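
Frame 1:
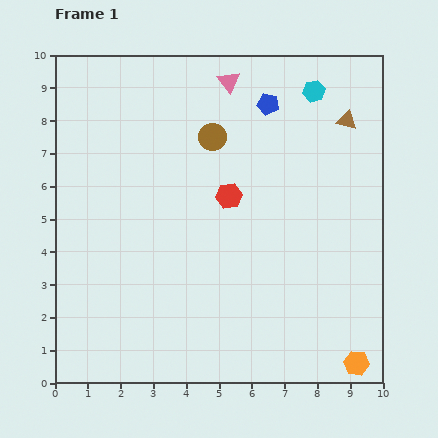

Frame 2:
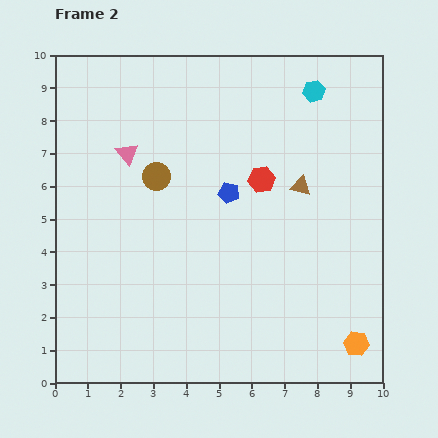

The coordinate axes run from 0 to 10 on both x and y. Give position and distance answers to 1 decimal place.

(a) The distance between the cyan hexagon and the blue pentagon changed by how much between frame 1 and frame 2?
+2.5

Distance in frame 1: 1.5. Distance in frame 2: 4.0.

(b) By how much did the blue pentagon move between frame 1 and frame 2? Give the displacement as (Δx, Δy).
(-1.2, -2.7)

The blue pentagon was at (6.5, 8.5) in frame 1 and (5.3, 5.8) in frame 2.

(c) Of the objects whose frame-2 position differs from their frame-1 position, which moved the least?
the orange hexagon

(moved 0.6)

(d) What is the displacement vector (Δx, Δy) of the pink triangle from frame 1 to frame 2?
(-3.1, -2.2)

The pink triangle was at (5.3, 9.2) in frame 1 and (2.2, 7.0) in frame 2.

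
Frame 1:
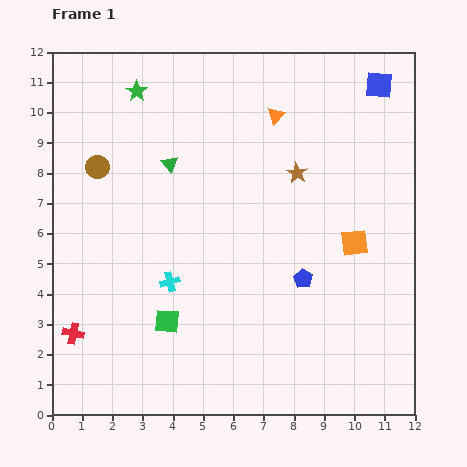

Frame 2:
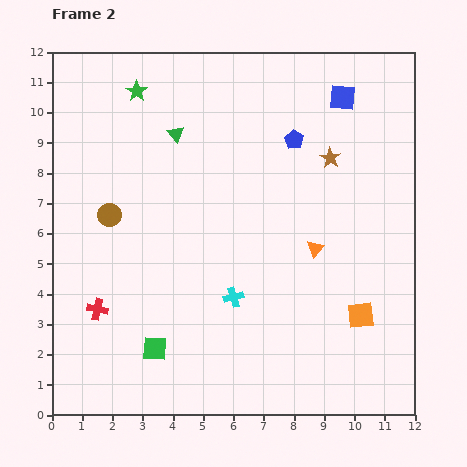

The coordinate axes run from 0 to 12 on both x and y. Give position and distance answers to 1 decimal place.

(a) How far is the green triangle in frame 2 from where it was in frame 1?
1.0

The green triangle moved from (3.9, 8.3) to (4.1, 9.3), a distance of √(0.2² + 1.0²) ≈ 1.0.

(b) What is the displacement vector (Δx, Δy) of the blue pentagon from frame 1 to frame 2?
(-0.3, 4.6)

The blue pentagon was at (8.3, 4.5) in frame 1 and (8.0, 9.1) in frame 2.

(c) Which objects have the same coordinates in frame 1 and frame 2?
the green star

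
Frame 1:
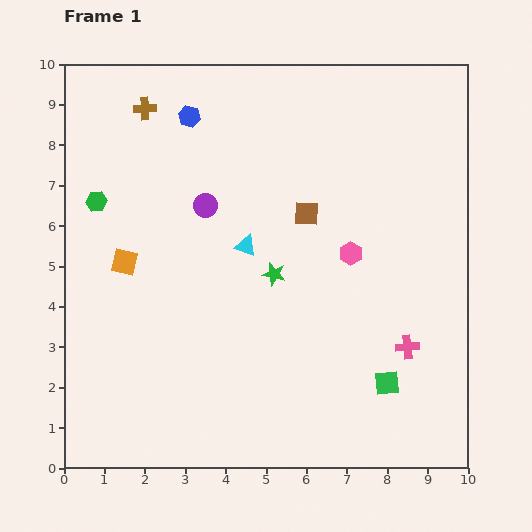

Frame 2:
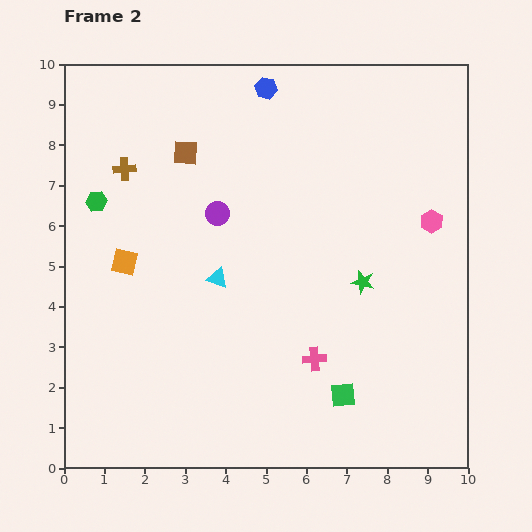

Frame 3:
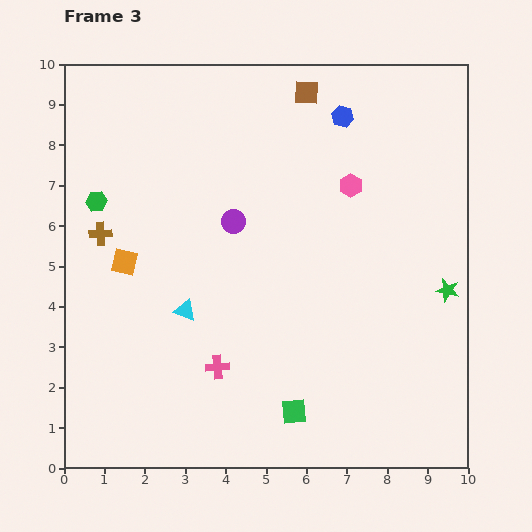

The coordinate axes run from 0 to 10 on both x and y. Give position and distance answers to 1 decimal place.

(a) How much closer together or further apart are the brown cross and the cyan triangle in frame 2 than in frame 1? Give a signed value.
-0.7

Distance in frame 1: 4.2. Distance in frame 2: 3.5.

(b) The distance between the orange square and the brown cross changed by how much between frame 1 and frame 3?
-2.9

Distance in frame 1: 3.8. Distance in frame 3: 0.9.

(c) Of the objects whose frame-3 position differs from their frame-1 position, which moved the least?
the purple circle

(moved 0.8)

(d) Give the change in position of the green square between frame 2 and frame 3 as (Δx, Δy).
(-1.2, -0.4)

The green square was at (6.9, 1.8) in frame 2 and (5.7, 1.4) in frame 3.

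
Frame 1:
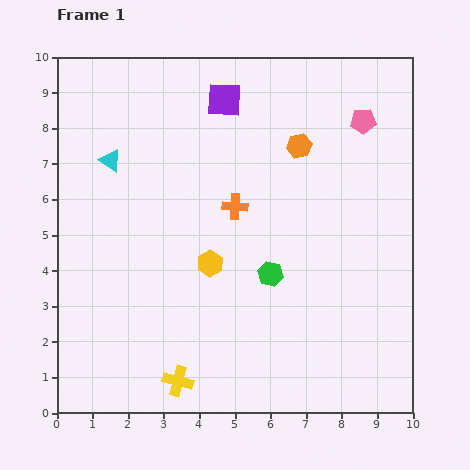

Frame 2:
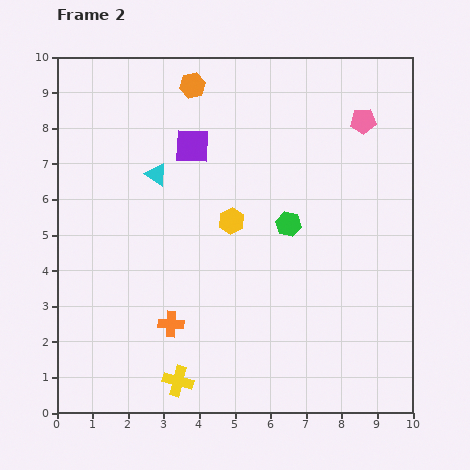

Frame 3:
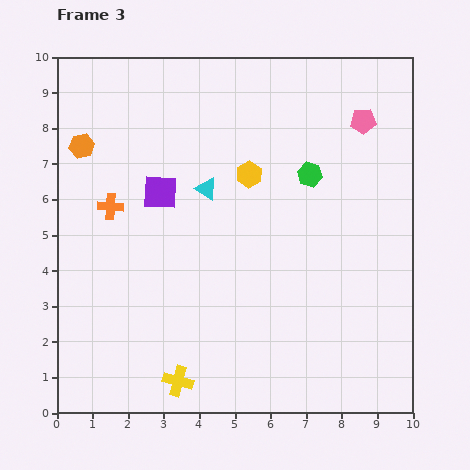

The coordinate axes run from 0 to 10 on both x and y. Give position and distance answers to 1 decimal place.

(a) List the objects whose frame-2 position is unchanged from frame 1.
the yellow cross, the pink pentagon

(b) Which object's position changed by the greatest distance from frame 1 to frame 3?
the orange hexagon

(moved 6.1; next 3.5)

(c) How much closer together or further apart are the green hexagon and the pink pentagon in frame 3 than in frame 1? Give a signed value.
-2.9

Distance in frame 1: 5.0. Distance in frame 3: 2.1.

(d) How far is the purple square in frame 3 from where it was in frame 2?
1.6

The purple square moved from (3.8, 7.5) to (2.9, 6.2), a distance of √(0.9² + 1.3²) ≈ 1.6.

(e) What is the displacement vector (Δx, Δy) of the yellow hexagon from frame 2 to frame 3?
(0.5, 1.3)

The yellow hexagon was at (4.9, 5.4) in frame 2 and (5.4, 6.7) in frame 3.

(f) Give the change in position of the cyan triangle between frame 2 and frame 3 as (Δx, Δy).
(1.4, -0.4)

The cyan triangle was at (2.8, 6.7) in frame 2 and (4.2, 6.3) in frame 3.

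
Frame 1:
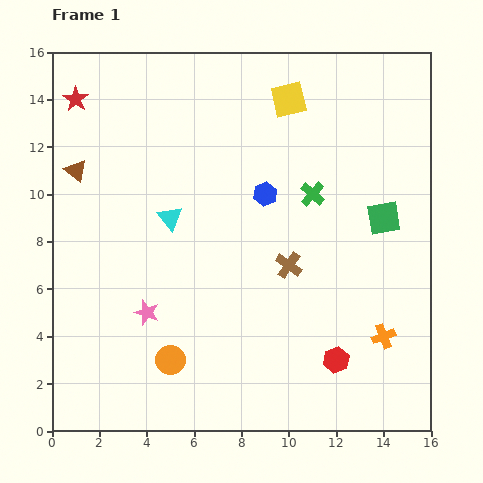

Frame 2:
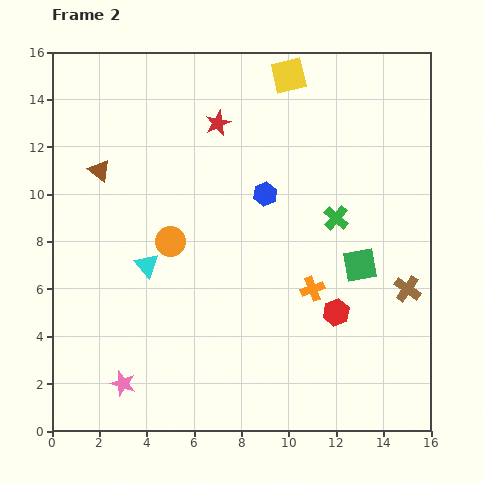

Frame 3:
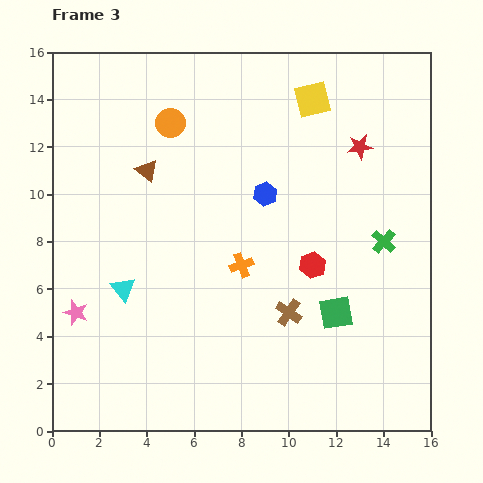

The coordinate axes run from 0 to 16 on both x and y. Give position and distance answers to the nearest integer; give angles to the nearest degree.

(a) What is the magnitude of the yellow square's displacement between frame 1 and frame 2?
1

The yellow square moved from (10, 14) to (10, 15), a distance of √(0² + 1²) ≈ 1.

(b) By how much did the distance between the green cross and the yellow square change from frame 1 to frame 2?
+2

Distance in frame 1: 4. Distance in frame 2: 6.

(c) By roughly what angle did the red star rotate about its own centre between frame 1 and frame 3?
30° clockwise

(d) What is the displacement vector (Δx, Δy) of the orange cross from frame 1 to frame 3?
(-6, 3)

The orange cross was at (14, 4) in frame 1 and (8, 7) in frame 3.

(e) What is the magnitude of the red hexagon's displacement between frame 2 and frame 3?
2

The red hexagon moved from (12, 5) to (11, 7), a distance of √(1² + 2²) ≈ 2.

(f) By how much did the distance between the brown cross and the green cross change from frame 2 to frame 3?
+1

Distance in frame 2: 4. Distance in frame 3: 5.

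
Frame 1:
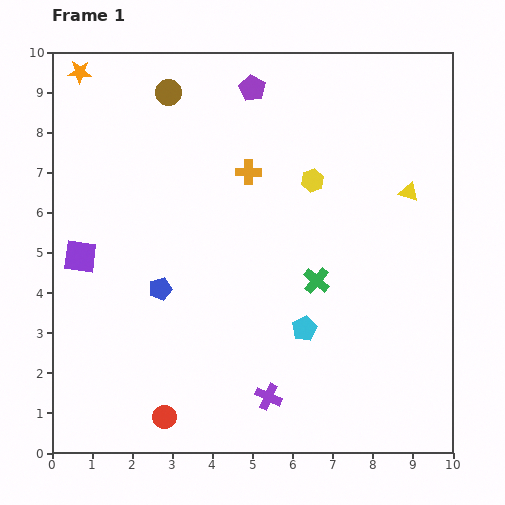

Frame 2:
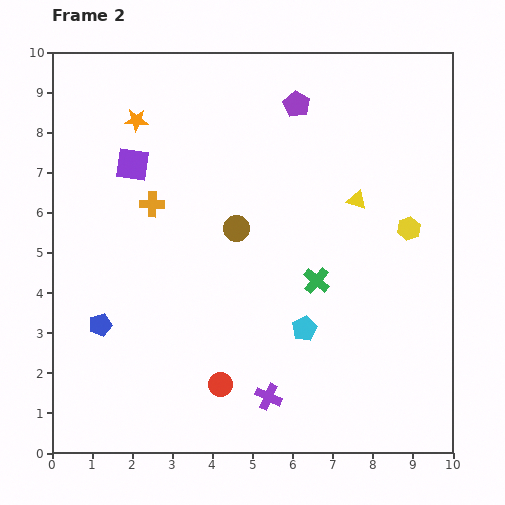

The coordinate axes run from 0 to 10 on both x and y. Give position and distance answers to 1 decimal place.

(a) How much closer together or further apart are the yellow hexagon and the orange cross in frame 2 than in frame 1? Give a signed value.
+4.8

Distance in frame 1: 1.6. Distance in frame 2: 6.4.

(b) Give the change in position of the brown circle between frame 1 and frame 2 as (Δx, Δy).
(1.7, -3.4)

The brown circle was at (2.9, 9.0) in frame 1 and (4.6, 5.6) in frame 2.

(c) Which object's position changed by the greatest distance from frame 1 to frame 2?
the brown circle

(moved 3.8; next 2.7)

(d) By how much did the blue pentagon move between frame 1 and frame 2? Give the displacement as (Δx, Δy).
(-1.5, -0.9)

The blue pentagon was at (2.7, 4.1) in frame 1 and (1.2, 3.2) in frame 2.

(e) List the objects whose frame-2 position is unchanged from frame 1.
the green cross, the cyan pentagon, the purple cross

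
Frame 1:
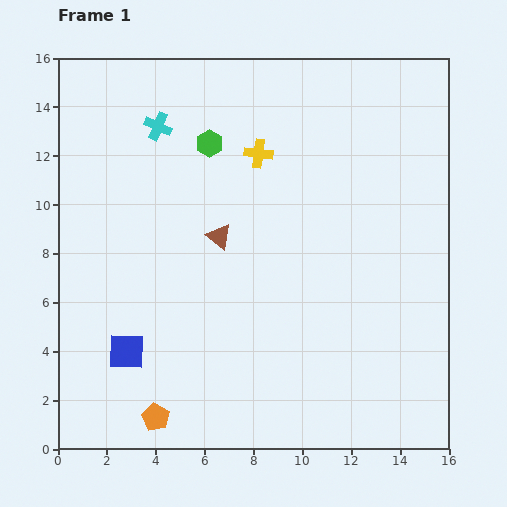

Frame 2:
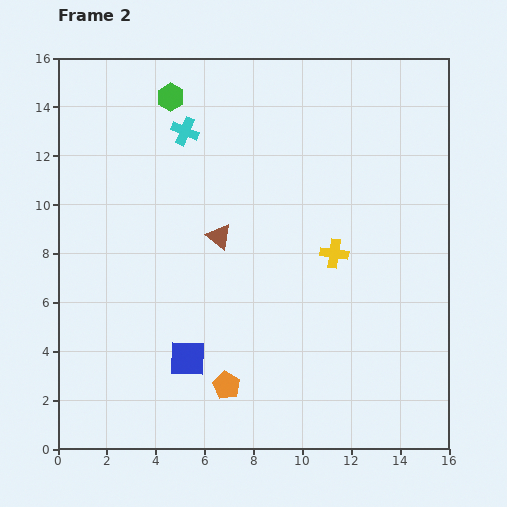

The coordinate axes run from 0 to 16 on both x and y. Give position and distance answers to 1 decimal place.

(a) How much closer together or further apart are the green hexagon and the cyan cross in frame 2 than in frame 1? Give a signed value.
-0.7

Distance in frame 1: 2.2. Distance in frame 2: 1.5.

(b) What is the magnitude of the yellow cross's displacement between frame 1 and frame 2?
5.1

The yellow cross moved from (8.2, 12.1) to (11.3, 8.0), a distance of √(3.1² + 4.1²) ≈ 5.1.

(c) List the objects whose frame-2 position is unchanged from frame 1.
the brown triangle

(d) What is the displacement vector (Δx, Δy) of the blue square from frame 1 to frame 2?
(2.5, -0.3)

The blue square was at (2.8, 4.0) in frame 1 and (5.3, 3.7) in frame 2.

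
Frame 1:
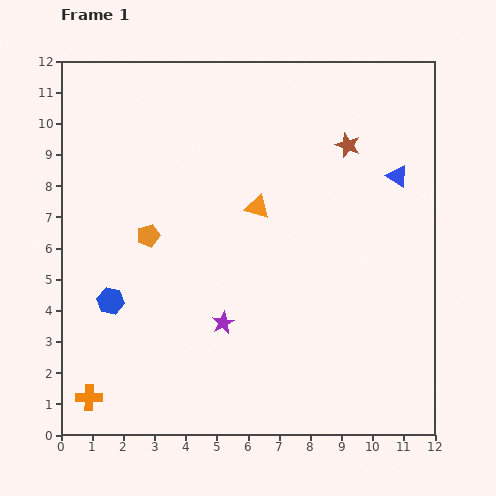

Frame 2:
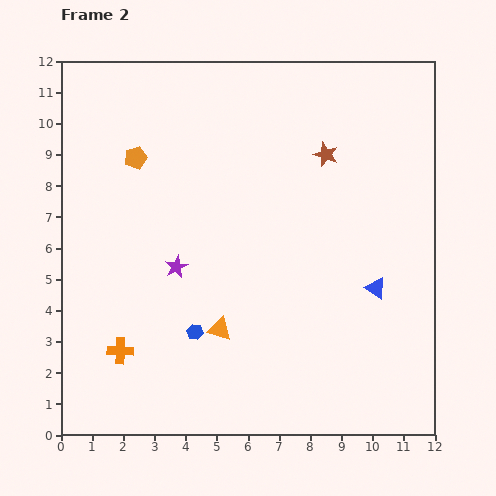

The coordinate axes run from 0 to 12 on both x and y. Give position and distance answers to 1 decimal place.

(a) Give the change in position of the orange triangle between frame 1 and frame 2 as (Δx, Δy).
(-1.2, -3.9)

The orange triangle was at (6.3, 7.3) in frame 1 and (5.1, 3.4) in frame 2.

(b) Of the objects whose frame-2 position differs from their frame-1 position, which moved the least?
the brown star

(moved 0.8)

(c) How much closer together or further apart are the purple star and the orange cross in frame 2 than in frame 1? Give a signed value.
-1.7

Distance in frame 1: 4.9. Distance in frame 2: 3.2.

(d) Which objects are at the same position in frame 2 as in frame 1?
none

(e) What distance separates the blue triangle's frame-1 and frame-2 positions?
3.7

The blue triangle moved from (10.8, 8.3) to (10.1, 4.7), a distance of √(0.7² + 3.6²) ≈ 3.7.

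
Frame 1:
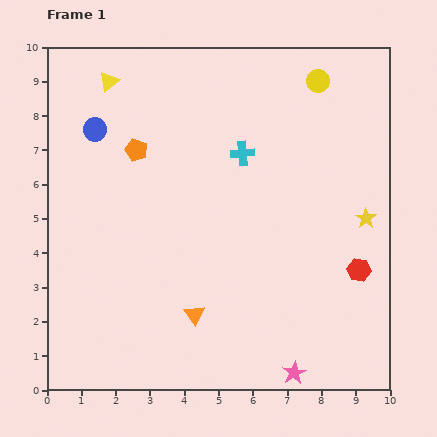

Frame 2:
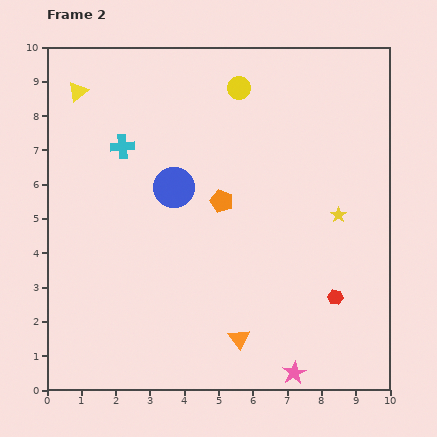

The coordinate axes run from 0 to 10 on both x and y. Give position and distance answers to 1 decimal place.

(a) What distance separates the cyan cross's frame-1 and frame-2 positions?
3.5

The cyan cross moved from (5.7, 6.9) to (2.2, 7.1), a distance of √(3.5² + 0.2²) ≈ 3.5.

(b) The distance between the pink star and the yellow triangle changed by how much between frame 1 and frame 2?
+0.2

Distance in frame 1: 10.1. Distance in frame 2: 10.3.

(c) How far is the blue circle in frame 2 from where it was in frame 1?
2.9

The blue circle moved from (1.4, 7.6) to (3.7, 5.9), a distance of √(2.3² + 1.7²) ≈ 2.9.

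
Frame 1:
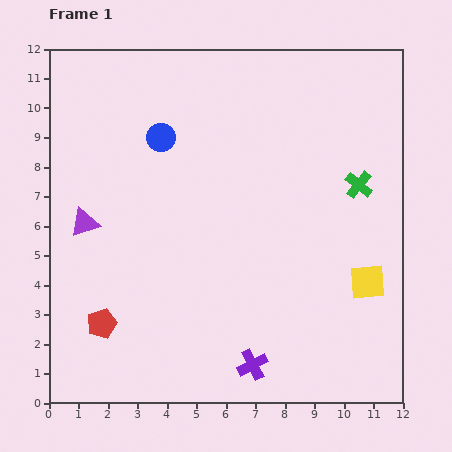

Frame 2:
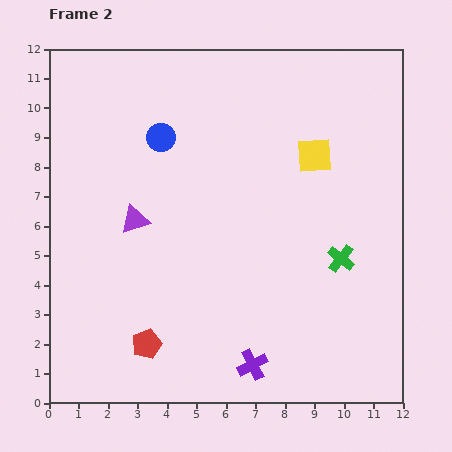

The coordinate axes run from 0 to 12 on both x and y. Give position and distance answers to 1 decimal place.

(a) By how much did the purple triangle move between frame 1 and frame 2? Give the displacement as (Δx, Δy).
(1.7, 0.1)

The purple triangle was at (1.2, 6.1) in frame 1 and (2.9, 6.2) in frame 2.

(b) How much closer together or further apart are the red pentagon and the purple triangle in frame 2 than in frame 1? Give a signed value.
+0.7

Distance in frame 1: 3.5. Distance in frame 2: 4.2.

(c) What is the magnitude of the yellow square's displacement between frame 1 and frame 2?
4.7

The yellow square moved from (10.8, 4.1) to (9.0, 8.4), a distance of √(1.8² + 4.3²) ≈ 4.7.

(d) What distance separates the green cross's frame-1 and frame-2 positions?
2.6

The green cross moved from (10.5, 7.4) to (9.9, 4.9), a distance of √(0.6² + 2.5²) ≈ 2.6.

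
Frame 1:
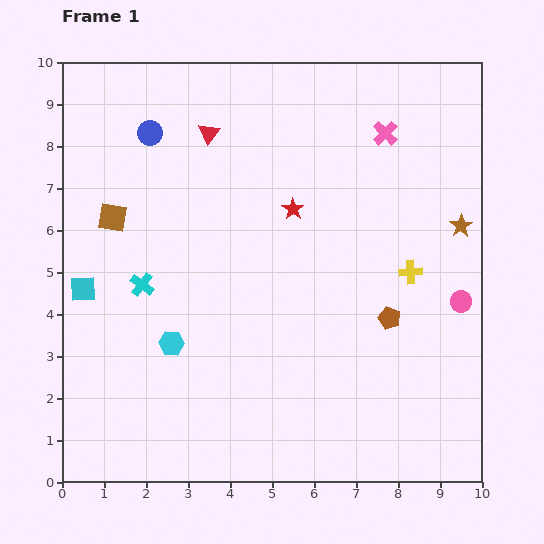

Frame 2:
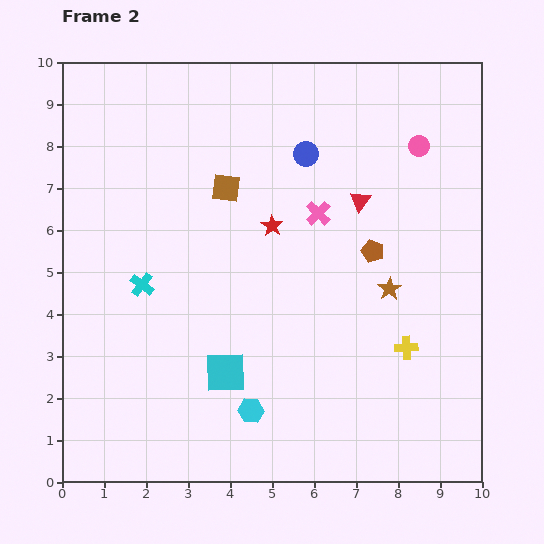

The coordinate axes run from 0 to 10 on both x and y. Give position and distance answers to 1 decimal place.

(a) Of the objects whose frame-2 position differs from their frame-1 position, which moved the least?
the red star

(moved 0.6)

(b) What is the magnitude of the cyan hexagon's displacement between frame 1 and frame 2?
2.5

The cyan hexagon moved from (2.6, 3.3) to (4.5, 1.7), a distance of √(1.9² + 1.6²) ≈ 2.5.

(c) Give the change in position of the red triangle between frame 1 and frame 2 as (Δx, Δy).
(3.6, -1.6)

The red triangle was at (3.5, 8.3) in frame 1 and (7.1, 6.7) in frame 2.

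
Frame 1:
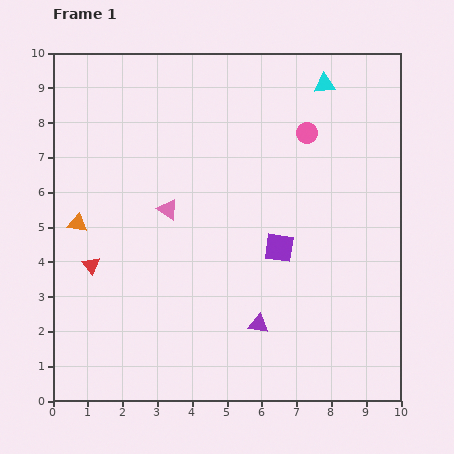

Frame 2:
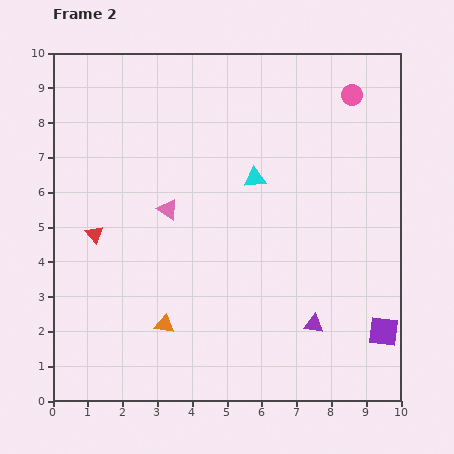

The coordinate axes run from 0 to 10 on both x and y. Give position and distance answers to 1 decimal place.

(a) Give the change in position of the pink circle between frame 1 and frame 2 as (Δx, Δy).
(1.3, 1.1)

The pink circle was at (7.3, 7.7) in frame 1 and (8.6, 8.8) in frame 2.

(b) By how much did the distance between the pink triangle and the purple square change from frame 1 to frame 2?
+3.7

Distance in frame 1: 3.4. Distance in frame 2: 7.1.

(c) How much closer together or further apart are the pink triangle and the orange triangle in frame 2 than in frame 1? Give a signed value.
+0.7

Distance in frame 1: 2.6. Distance in frame 2: 3.3.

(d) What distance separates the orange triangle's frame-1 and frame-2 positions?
3.8

The orange triangle moved from (0.7, 5.1) to (3.2, 2.2), a distance of √(2.5² + 2.9²) ≈ 3.8.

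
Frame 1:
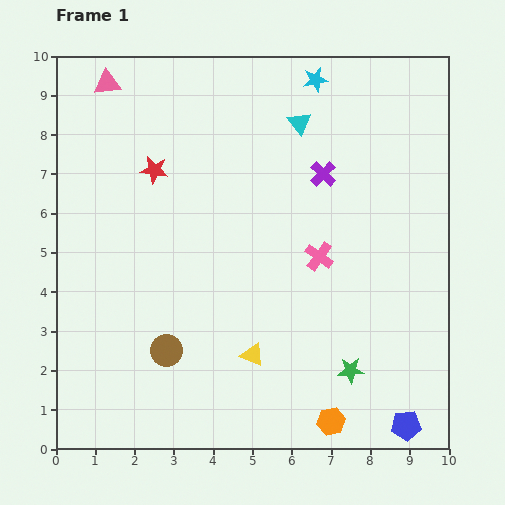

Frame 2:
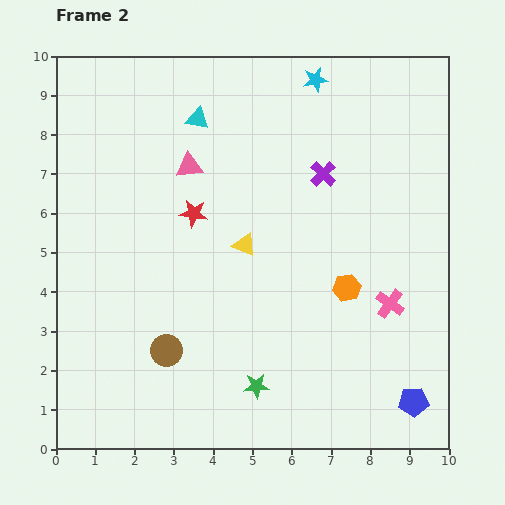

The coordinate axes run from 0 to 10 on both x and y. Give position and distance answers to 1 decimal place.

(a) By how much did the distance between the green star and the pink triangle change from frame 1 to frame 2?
-3.7

Distance in frame 1: 9.6. Distance in frame 2: 5.9.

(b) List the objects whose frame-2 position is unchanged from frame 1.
the brown circle, the purple cross, the cyan star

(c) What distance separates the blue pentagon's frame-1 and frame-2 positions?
0.6

The blue pentagon moved from (8.9, 0.6) to (9.1, 1.2), a distance of √(0.2² + 0.6²) ≈ 0.6.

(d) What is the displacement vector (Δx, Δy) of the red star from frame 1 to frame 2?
(1.0, -1.1)

The red star was at (2.5, 7.1) in frame 1 and (3.5, 6.0) in frame 2.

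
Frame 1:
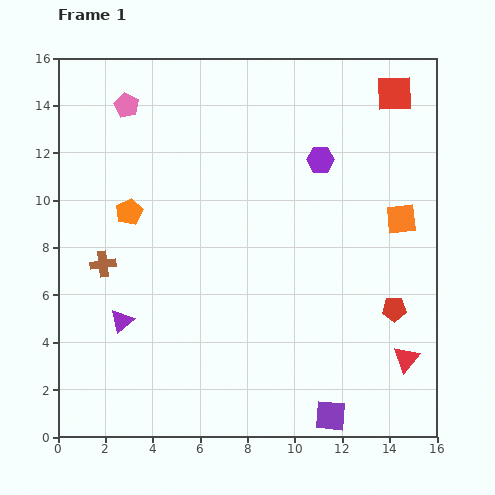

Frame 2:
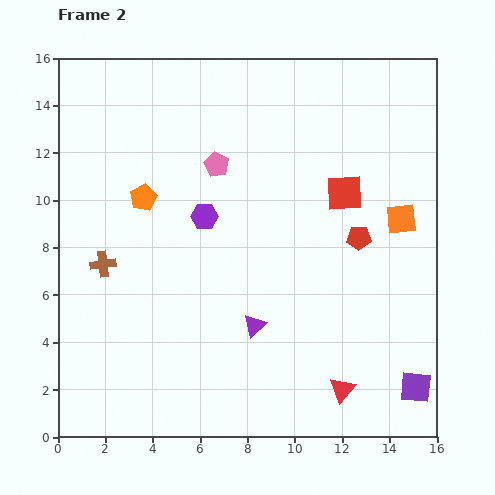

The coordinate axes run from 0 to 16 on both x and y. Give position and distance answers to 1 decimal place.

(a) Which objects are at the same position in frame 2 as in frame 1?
the orange square, the brown cross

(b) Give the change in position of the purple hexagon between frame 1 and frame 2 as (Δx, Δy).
(-4.9, -2.4)

The purple hexagon was at (11.1, 11.7) in frame 1 and (6.2, 9.3) in frame 2.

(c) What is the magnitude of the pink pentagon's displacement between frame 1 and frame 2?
4.5

The pink pentagon moved from (2.9, 14.0) to (6.7, 11.5), a distance of √(3.8² + 2.5²) ≈ 4.5.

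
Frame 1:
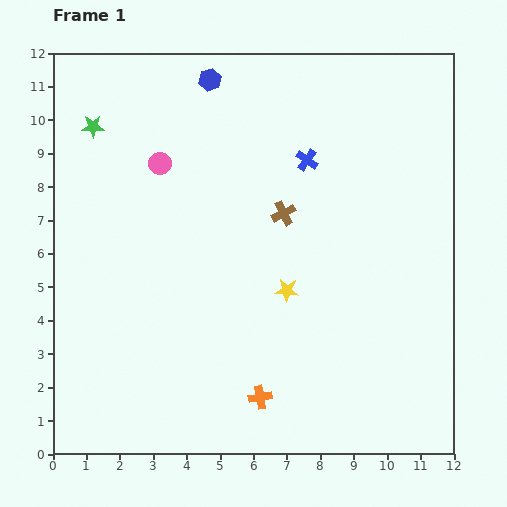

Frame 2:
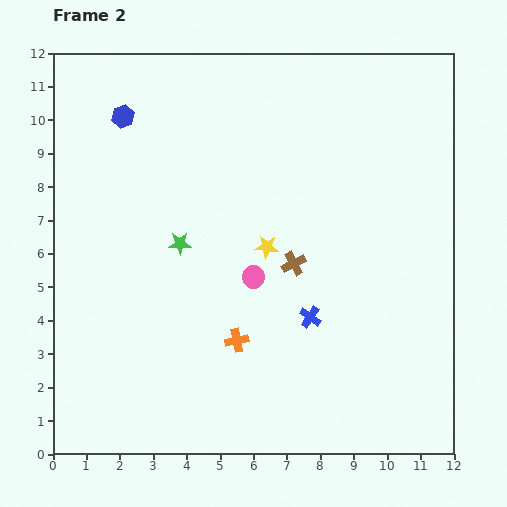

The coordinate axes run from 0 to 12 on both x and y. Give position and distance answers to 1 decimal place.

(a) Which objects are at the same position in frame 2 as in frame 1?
none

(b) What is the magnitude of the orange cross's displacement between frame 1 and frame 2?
1.8

The orange cross moved from (6.2, 1.7) to (5.5, 3.4), a distance of √(0.7² + 1.7²) ≈ 1.8.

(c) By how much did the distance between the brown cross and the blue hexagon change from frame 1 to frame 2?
+2.1

Distance in frame 1: 4.6. Distance in frame 2: 6.7.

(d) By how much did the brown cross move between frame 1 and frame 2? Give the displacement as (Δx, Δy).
(0.3, -1.5)

The brown cross was at (6.9, 7.2) in frame 1 and (7.2, 5.7) in frame 2.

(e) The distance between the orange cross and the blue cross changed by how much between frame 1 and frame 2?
-4.9

Distance in frame 1: 7.2. Distance in frame 2: 2.3.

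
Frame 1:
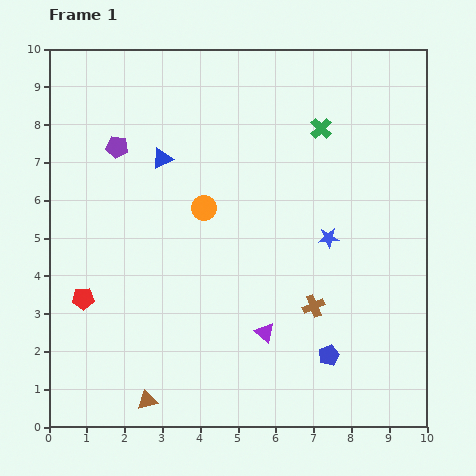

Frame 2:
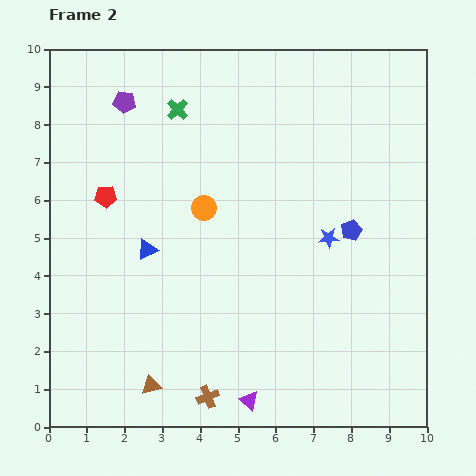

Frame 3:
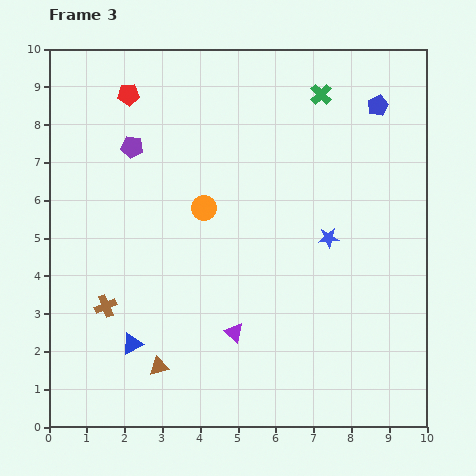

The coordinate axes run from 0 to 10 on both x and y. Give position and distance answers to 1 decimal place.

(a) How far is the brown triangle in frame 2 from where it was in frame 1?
0.4

The brown triangle moved from (2.6, 0.7) to (2.7, 1.1), a distance of √(0.1² + 0.4²) ≈ 0.4.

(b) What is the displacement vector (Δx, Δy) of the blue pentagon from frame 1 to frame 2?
(0.6, 3.3)

The blue pentagon was at (7.4, 1.9) in frame 1 and (8.0, 5.2) in frame 2.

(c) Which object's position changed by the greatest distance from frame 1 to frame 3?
the blue pentagon

(moved 6.7; next 5.5)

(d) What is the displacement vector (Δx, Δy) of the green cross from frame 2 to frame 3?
(3.8, 0.4)

The green cross was at (3.4, 8.4) in frame 2 and (7.2, 8.8) in frame 3.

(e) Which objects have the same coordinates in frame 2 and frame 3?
the blue star, the orange circle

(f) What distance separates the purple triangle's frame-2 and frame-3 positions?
1.8

The purple triangle moved from (5.3, 0.7) to (4.9, 2.5), a distance of √(0.4² + 1.8²) ≈ 1.8.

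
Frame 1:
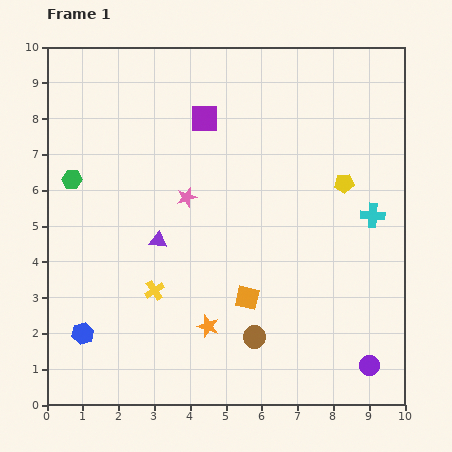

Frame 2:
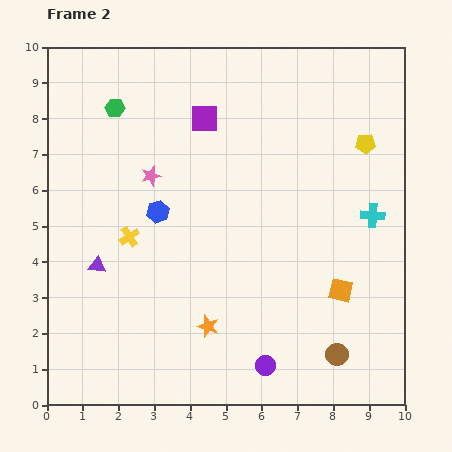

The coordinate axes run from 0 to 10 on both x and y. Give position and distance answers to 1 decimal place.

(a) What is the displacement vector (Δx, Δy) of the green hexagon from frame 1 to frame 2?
(1.2, 2.0)

The green hexagon was at (0.7, 6.3) in frame 1 and (1.9, 8.3) in frame 2.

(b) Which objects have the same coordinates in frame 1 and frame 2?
the cyan cross, the purple square, the orange star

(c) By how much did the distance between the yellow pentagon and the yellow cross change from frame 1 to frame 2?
+1.0

Distance in frame 1: 6.1. Distance in frame 2: 7.1.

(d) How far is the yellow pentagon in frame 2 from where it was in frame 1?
1.3

The yellow pentagon moved from (8.3, 6.2) to (8.9, 7.3), a distance of √(0.6² + 1.1²) ≈ 1.3.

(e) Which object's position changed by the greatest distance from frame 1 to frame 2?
the blue hexagon

(moved 4.0; next 2.9)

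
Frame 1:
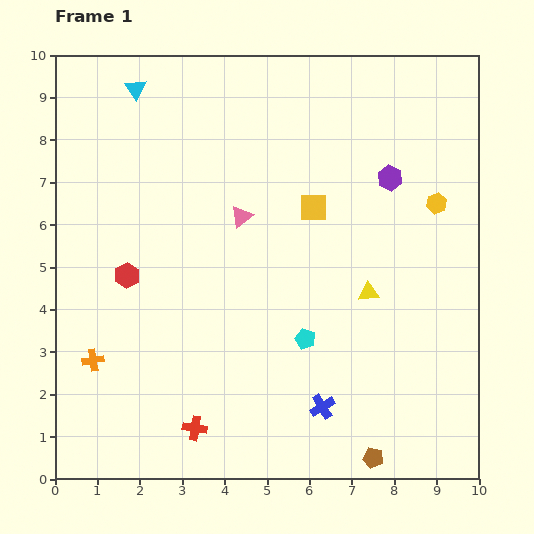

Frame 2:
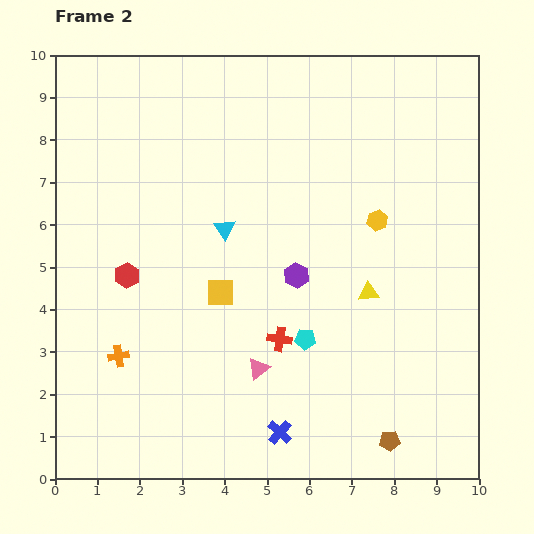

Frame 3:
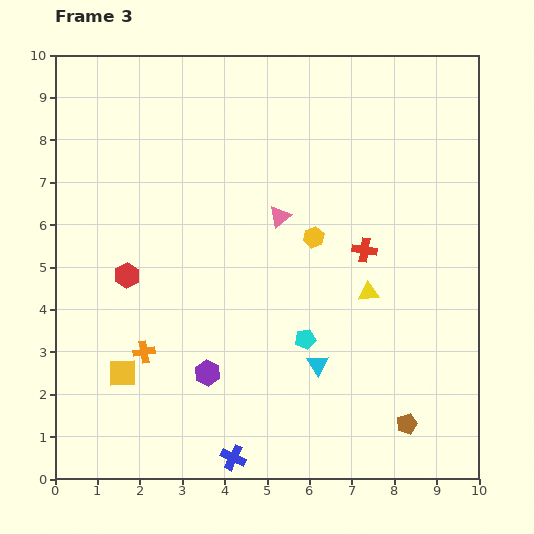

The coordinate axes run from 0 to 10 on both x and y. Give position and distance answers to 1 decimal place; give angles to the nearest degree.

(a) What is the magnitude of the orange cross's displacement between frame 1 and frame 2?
0.6

The orange cross moved from (0.9, 2.8) to (1.5, 2.9), a distance of √(0.6² + 0.1²) ≈ 0.6.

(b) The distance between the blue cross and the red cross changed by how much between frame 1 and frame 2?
-0.8

Distance in frame 1: 3.0. Distance in frame 2: 2.2.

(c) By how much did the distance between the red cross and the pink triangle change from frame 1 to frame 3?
-2.9

Distance in frame 1: 5.1. Distance in frame 3: 2.2.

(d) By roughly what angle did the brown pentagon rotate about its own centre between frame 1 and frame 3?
31° counter-clockwise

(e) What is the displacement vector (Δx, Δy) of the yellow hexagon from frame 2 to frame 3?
(-1.5, -0.4)

The yellow hexagon was at (7.6, 6.1) in frame 2 and (6.1, 5.7) in frame 3.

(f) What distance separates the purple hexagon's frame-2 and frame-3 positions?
3.1

The purple hexagon moved from (5.7, 4.8) to (3.6, 2.5), a distance of √(2.1² + 2.3²) ≈ 3.1.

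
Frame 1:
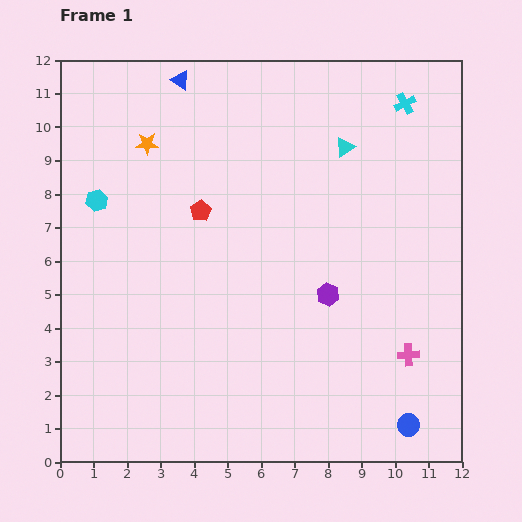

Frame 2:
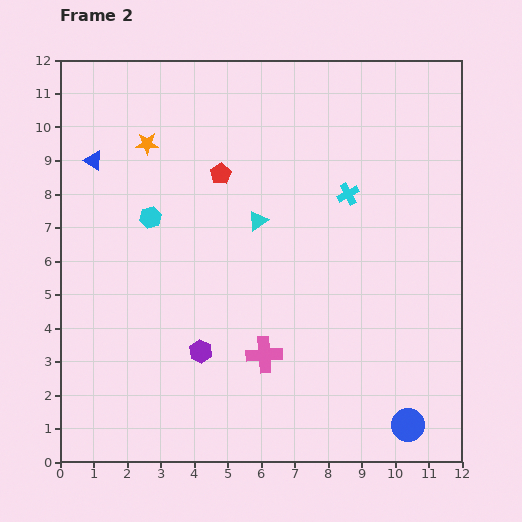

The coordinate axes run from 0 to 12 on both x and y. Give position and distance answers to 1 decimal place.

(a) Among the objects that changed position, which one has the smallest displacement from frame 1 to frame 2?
the red pentagon

(moved 1.3)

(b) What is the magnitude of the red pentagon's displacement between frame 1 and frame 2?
1.3

The red pentagon moved from (4.2, 7.5) to (4.8, 8.6), a distance of √(0.6² + 1.1²) ≈ 1.3.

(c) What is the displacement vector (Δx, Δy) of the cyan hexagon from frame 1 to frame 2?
(1.6, -0.5)

The cyan hexagon was at (1.1, 7.8) in frame 1 and (2.7, 7.3) in frame 2.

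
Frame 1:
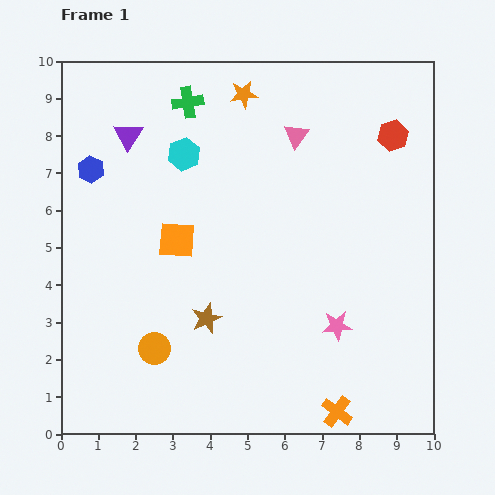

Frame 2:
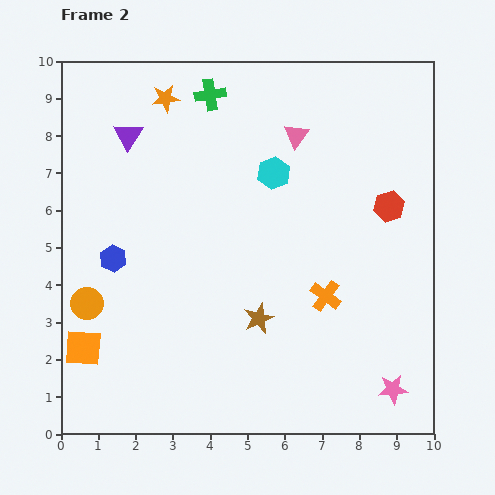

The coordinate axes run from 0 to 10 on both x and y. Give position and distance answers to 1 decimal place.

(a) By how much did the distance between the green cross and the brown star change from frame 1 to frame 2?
+0.3

Distance in frame 1: 5.8. Distance in frame 2: 6.1.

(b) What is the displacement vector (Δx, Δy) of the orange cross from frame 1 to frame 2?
(-0.3, 3.1)

The orange cross was at (7.4, 0.6) in frame 1 and (7.1, 3.7) in frame 2.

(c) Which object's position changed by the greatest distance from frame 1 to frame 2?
the orange square

(moved 3.8; next 3.1)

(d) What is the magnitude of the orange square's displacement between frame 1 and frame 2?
3.8

The orange square moved from (3.1, 5.2) to (0.6, 2.3), a distance of √(2.5² + 2.9²) ≈ 3.8.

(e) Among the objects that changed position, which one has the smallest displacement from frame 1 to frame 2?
the green cross

(moved 0.6)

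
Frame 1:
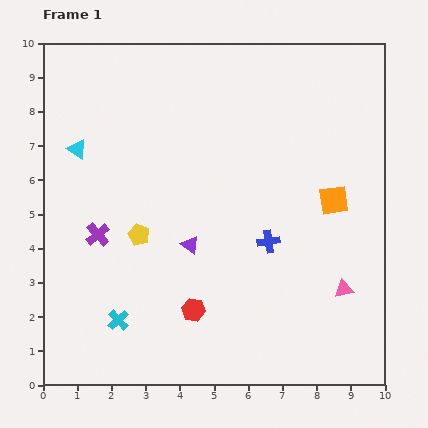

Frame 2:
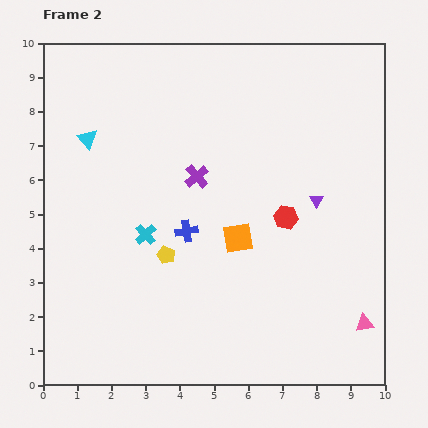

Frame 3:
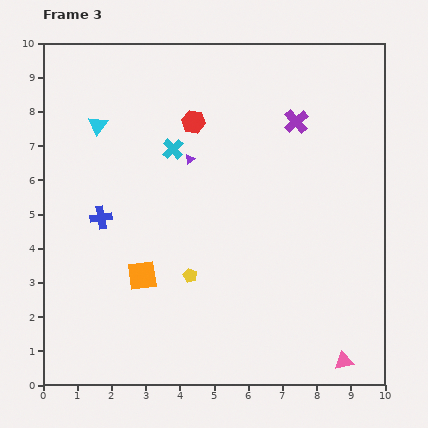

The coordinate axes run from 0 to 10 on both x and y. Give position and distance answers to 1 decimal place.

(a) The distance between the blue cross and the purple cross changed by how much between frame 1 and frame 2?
-3.4

Distance in frame 1: 5.0. Distance in frame 2: 1.6.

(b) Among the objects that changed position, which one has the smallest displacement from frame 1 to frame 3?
the cyan triangle

(moved 0.9)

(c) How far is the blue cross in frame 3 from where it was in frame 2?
2.5

The blue cross moved from (4.2, 4.5) to (1.7, 4.9), a distance of √(2.5² + 0.4²) ≈ 2.5.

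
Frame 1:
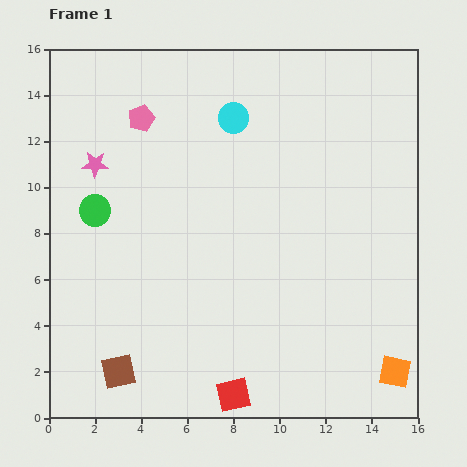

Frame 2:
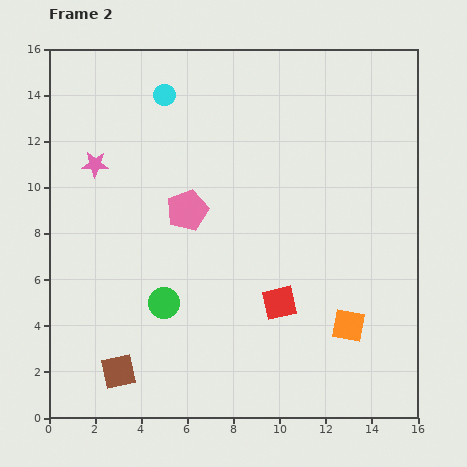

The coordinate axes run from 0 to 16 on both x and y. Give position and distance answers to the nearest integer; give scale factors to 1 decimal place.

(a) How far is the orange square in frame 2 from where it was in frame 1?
3

The orange square moved from (15, 2) to (13, 4), a distance of √(2² + 2²) ≈ 3.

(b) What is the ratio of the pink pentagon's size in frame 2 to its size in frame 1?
1.6×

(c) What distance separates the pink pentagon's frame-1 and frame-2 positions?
4

The pink pentagon moved from (4, 13) to (6, 9), a distance of √(2² + 4²) ≈ 4.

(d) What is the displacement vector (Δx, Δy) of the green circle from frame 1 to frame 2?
(3, -4)

The green circle was at (2, 9) in frame 1 and (5, 5) in frame 2.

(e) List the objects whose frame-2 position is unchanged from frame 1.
the brown square, the pink star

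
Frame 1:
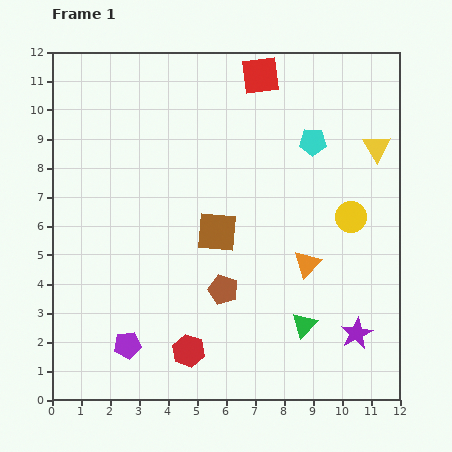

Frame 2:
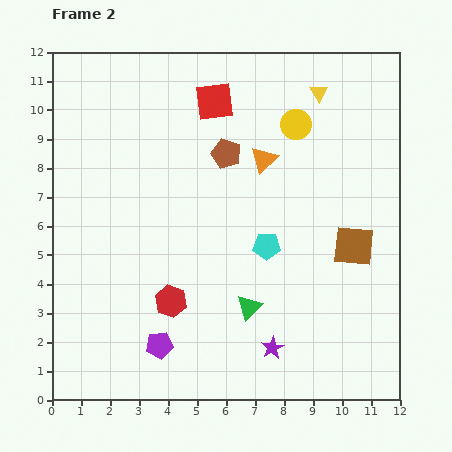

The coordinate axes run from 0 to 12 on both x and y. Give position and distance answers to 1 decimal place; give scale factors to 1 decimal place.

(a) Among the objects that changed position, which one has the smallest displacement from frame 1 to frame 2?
the purple pentagon

(moved 1.1)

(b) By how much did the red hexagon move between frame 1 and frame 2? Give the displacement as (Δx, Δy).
(-0.6, 1.7)

The red hexagon was at (4.7, 1.7) in frame 1 and (4.1, 3.4) in frame 2.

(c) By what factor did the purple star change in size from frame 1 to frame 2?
0.7×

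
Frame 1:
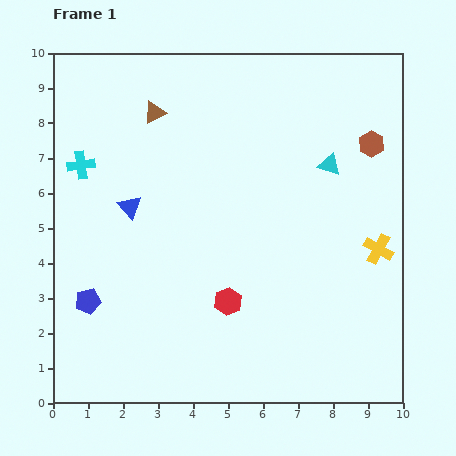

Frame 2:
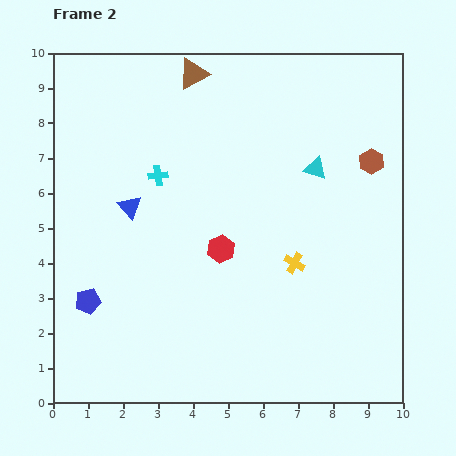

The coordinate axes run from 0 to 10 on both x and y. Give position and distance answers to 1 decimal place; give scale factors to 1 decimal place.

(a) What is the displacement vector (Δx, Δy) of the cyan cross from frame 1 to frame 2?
(2.2, -0.3)

The cyan cross was at (0.8, 6.8) in frame 1 and (3.0, 6.5) in frame 2.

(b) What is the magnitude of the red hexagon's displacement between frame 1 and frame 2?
1.5

The red hexagon moved from (5.0, 2.9) to (4.8, 4.4), a distance of √(0.2² + 1.5²) ≈ 1.5.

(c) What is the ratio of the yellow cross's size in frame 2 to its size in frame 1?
0.7×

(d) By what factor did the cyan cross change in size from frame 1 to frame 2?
0.7×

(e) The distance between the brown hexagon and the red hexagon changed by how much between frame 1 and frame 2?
-1.1

Distance in frame 1: 6.1. Distance in frame 2: 5.0.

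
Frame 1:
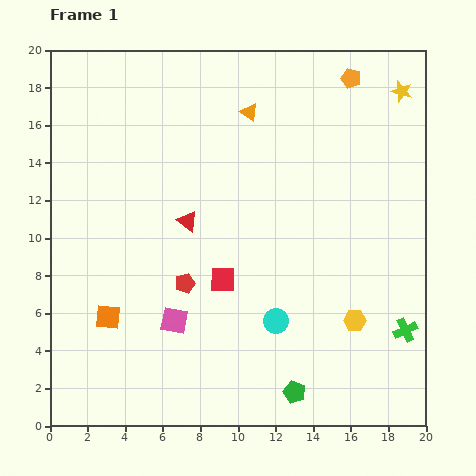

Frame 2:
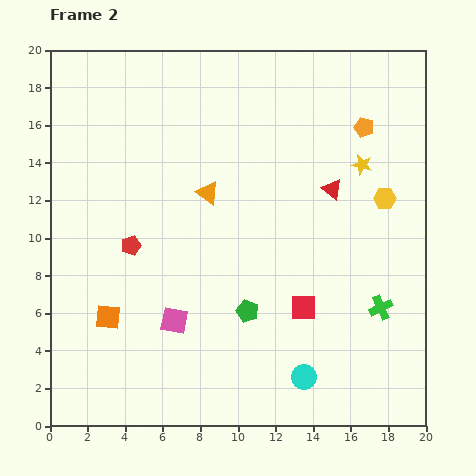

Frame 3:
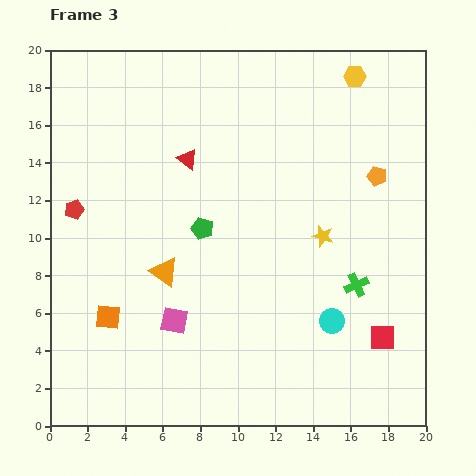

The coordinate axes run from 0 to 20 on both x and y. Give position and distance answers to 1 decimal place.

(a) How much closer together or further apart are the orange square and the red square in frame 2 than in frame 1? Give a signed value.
+4.0

Distance in frame 1: 6.4. Distance in frame 2: 10.4.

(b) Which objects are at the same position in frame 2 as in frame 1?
the pink square, the orange square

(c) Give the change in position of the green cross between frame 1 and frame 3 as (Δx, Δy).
(-2.6, 2.4)

The green cross was at (18.9, 5.1) in frame 1 and (16.3, 7.5) in frame 3.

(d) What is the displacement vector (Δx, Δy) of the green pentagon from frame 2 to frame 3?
(-2.4, 4.4)

The green pentagon was at (10.5, 6.1) in frame 2 and (8.1, 10.5) in frame 3.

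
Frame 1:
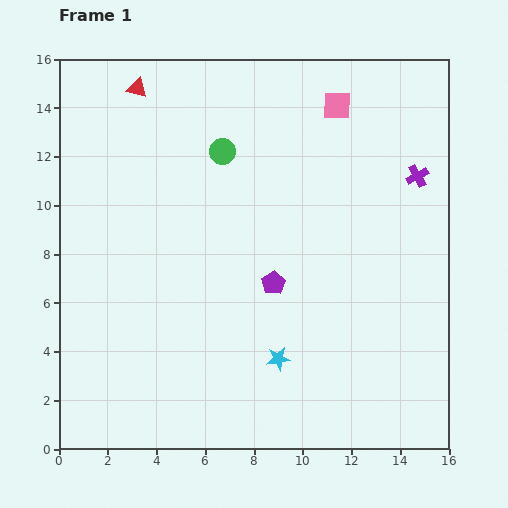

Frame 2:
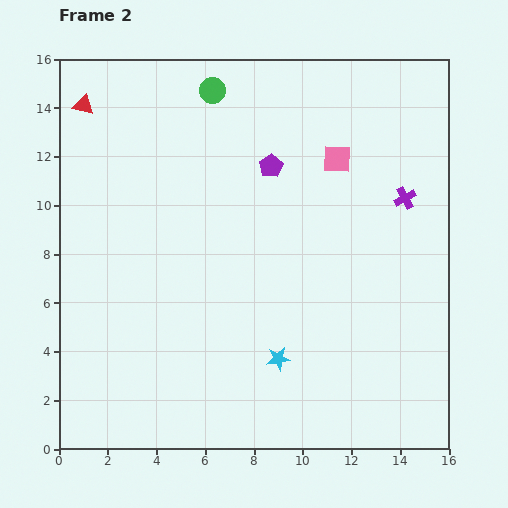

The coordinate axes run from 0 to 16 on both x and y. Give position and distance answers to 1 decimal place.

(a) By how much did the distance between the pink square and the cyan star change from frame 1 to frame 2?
-2.2

Distance in frame 1: 10.7. Distance in frame 2: 8.5.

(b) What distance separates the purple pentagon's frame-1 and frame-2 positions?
4.8

The purple pentagon moved from (8.8, 6.8) to (8.7, 11.6), a distance of √(0.1² + 4.8²) ≈ 4.8.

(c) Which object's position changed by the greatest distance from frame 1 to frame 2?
the purple pentagon

(moved 4.8; next 2.5)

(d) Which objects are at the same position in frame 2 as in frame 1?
the cyan star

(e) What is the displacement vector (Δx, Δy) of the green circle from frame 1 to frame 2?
(-0.4, 2.5)

The green circle was at (6.7, 12.2) in frame 1 and (6.3, 14.7) in frame 2.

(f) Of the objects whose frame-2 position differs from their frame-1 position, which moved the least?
the purple cross

(moved 1.0)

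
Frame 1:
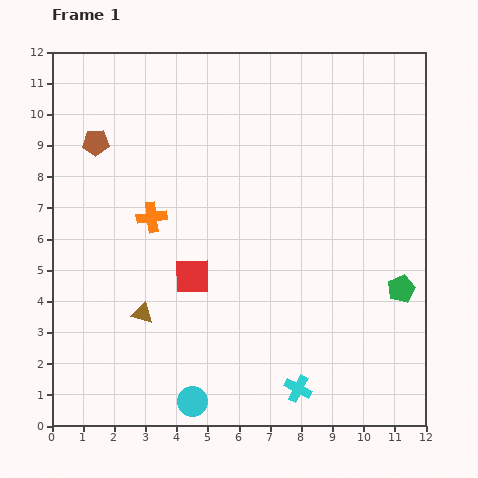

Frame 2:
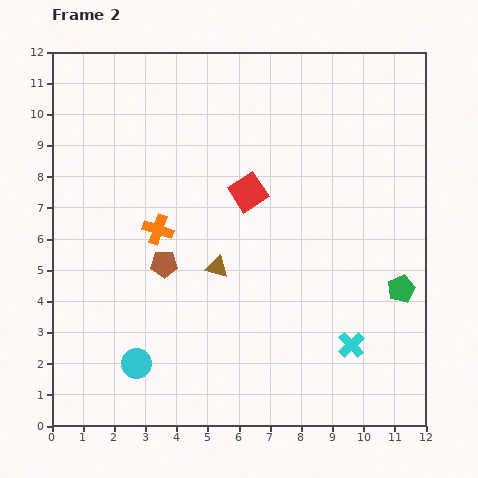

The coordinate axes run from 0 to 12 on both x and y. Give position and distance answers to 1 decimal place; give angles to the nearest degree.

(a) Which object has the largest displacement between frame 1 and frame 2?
the brown pentagon

(moved 4.5; next 3.2)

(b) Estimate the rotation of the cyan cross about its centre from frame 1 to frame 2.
19° clockwise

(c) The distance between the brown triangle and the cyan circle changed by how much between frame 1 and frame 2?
+0.8

Distance in frame 1: 3.2. Distance in frame 2: 4.0.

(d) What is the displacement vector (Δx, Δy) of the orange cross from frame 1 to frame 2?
(0.2, -0.4)

The orange cross was at (3.2, 6.7) in frame 1 and (3.4, 6.3) in frame 2.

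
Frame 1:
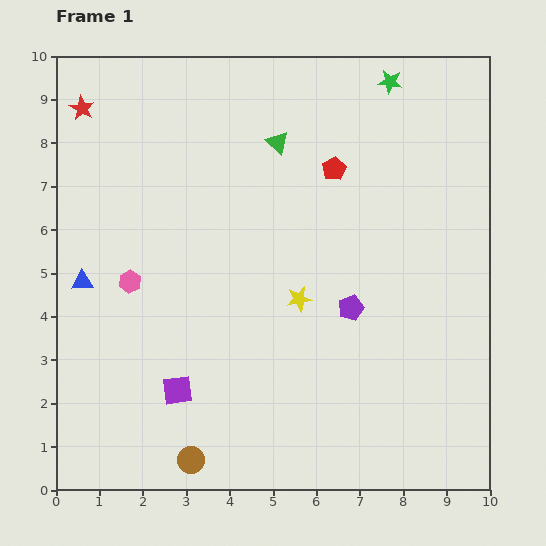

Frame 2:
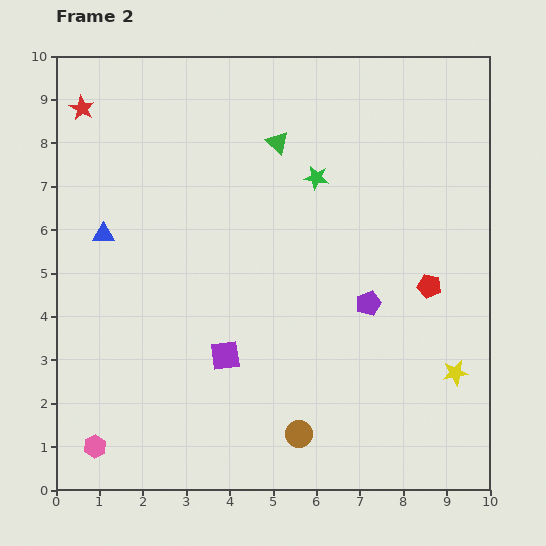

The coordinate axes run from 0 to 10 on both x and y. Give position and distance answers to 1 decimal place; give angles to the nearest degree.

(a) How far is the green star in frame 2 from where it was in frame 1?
2.8

The green star moved from (7.7, 9.4) to (6.0, 7.2), a distance of √(1.7² + 2.2²) ≈ 2.8.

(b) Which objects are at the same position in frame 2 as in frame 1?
the green triangle, the red star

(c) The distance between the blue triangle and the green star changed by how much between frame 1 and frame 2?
-3.4

Distance in frame 1: 8.5. Distance in frame 2: 5.1.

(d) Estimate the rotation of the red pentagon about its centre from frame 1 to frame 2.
31° counter-clockwise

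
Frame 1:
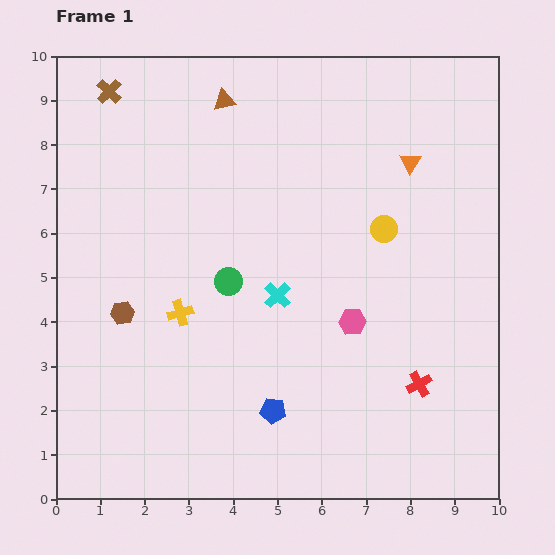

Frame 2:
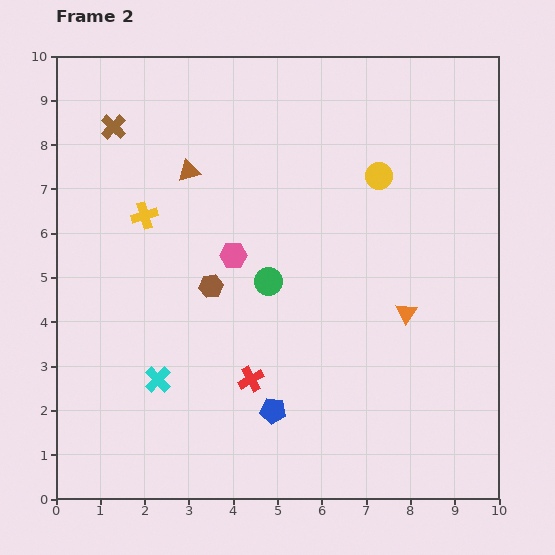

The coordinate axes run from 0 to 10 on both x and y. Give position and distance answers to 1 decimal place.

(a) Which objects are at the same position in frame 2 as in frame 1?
the blue pentagon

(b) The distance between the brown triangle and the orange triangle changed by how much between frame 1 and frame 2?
+1.5

Distance in frame 1: 4.4. Distance in frame 2: 5.9.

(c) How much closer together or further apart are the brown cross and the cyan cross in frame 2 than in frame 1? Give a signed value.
-0.2

Distance in frame 1: 6.0. Distance in frame 2: 5.8.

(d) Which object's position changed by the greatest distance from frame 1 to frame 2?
the red cross

(moved 3.8; next 3.4)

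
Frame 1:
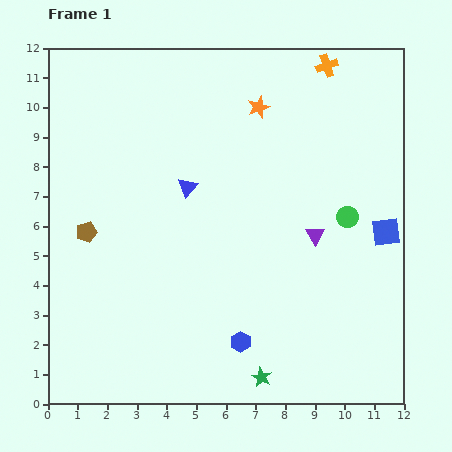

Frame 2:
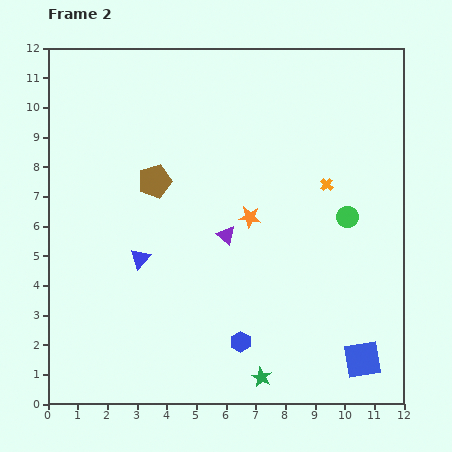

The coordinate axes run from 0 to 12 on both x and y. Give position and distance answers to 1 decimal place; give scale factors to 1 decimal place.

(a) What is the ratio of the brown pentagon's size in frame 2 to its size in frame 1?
1.6×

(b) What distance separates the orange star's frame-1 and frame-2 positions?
3.7

The orange star moved from (7.1, 10.0) to (6.8, 6.3), a distance of √(0.3² + 3.7²) ≈ 3.7.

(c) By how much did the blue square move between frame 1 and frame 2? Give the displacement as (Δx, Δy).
(-0.8, -4.3)

The blue square was at (11.4, 5.8) in frame 1 and (10.6, 1.5) in frame 2.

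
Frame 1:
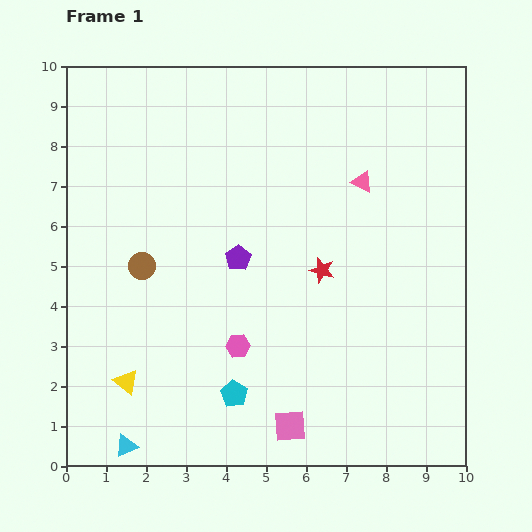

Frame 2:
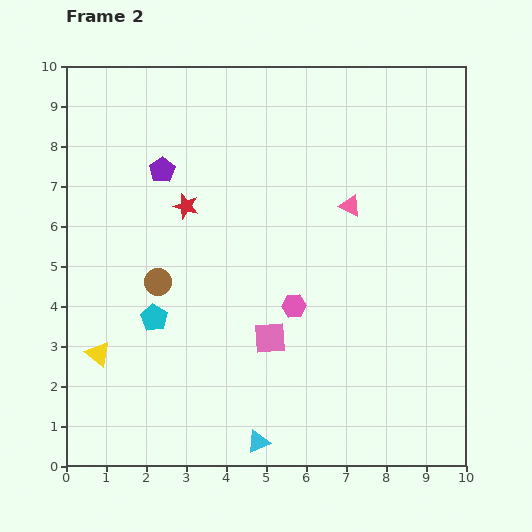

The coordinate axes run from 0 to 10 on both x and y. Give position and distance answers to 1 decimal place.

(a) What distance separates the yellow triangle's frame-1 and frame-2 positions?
1.0

The yellow triangle moved from (1.5, 2.1) to (0.8, 2.8), a distance of √(0.7² + 0.7²) ≈ 1.0.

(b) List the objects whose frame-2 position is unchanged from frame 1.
none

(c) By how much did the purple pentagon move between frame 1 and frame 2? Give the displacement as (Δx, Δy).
(-1.9, 2.2)

The purple pentagon was at (4.3, 5.2) in frame 1 and (2.4, 7.4) in frame 2.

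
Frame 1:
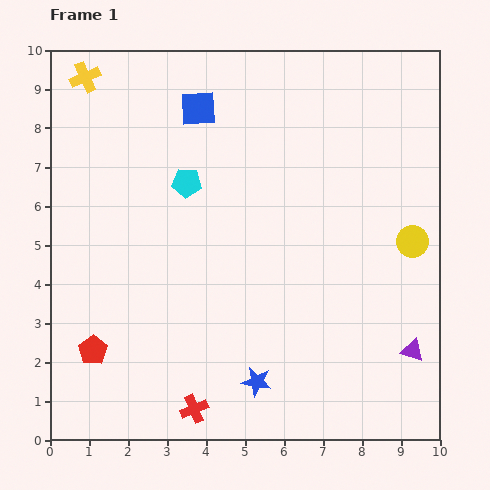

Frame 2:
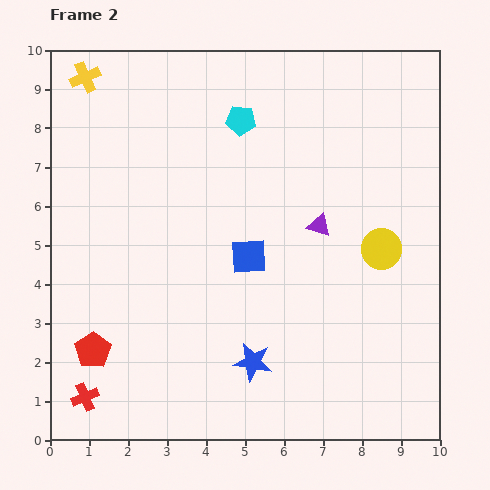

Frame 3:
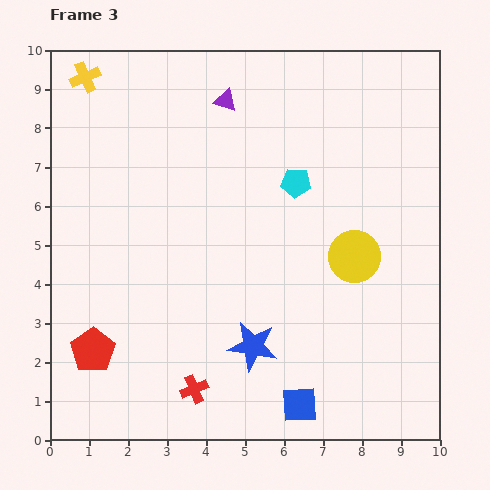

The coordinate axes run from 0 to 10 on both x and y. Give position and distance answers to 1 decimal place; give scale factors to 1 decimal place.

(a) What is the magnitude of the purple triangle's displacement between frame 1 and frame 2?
4.0

The purple triangle moved from (9.3, 2.3) to (6.9, 5.5), a distance of √(2.4² + 3.2²) ≈ 4.0.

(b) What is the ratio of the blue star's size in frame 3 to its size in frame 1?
1.7×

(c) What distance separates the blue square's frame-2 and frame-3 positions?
4.0

The blue square moved from (5.1, 4.7) to (6.4, 0.9), a distance of √(1.3² + 3.8²) ≈ 4.0.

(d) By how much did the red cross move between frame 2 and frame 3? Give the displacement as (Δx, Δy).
(2.8, 0.2)

The red cross was at (0.9, 1.1) in frame 2 and (3.7, 1.3) in frame 3.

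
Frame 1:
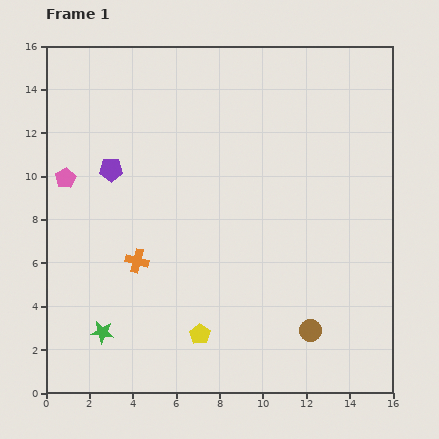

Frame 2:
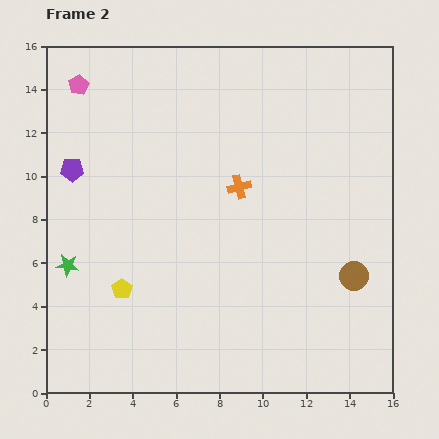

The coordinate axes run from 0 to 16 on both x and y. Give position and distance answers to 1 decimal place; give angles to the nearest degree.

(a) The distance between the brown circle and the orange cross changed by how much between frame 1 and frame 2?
-1.9

Distance in frame 1: 8.6. Distance in frame 2: 6.7.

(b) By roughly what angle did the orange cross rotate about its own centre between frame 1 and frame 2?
26° counter-clockwise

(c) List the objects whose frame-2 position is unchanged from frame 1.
none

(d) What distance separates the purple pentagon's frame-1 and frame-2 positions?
1.8

The purple pentagon moved from (3.0, 10.3) to (1.2, 10.3), a distance of √(1.8² + 0.0²) ≈ 1.8.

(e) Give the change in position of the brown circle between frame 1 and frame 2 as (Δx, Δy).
(2.0, 2.5)

The brown circle was at (12.2, 2.9) in frame 1 and (14.2, 5.4) in frame 2.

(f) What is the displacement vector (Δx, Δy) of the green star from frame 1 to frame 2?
(-1.6, 3.1)

The green star was at (2.6, 2.8) in frame 1 and (1.0, 5.9) in frame 2.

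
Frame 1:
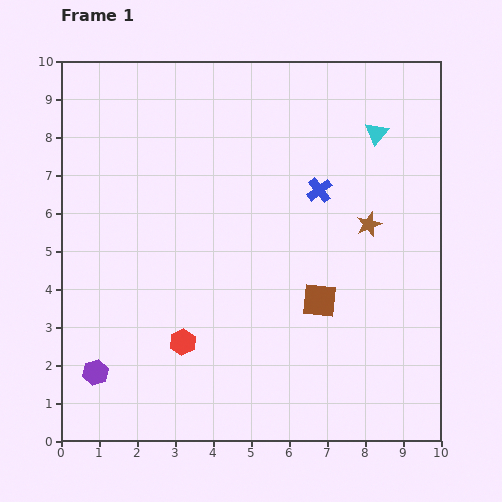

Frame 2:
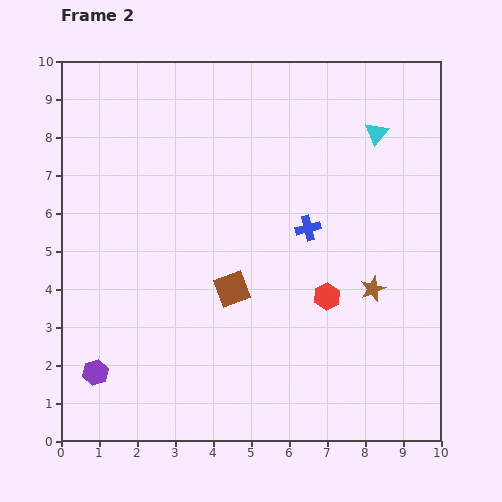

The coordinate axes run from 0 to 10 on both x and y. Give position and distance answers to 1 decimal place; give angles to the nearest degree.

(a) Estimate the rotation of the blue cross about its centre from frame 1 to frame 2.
23° clockwise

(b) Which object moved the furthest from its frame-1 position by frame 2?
the red hexagon

(moved 4.0; next 2.3)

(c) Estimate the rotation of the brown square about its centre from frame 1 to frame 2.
26° counter-clockwise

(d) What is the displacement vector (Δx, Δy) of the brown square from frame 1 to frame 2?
(-2.3, 0.3)

The brown square was at (6.8, 3.7) in frame 1 and (4.5, 4.0) in frame 2.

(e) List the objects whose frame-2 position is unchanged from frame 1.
the cyan triangle, the purple hexagon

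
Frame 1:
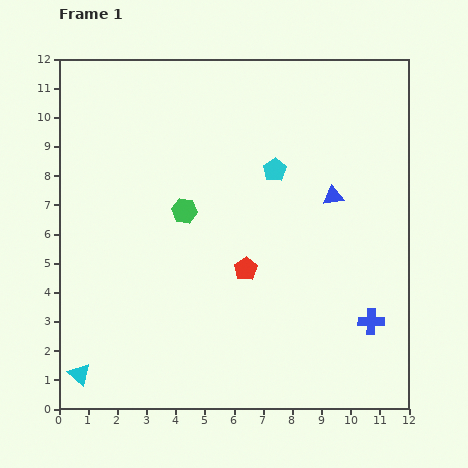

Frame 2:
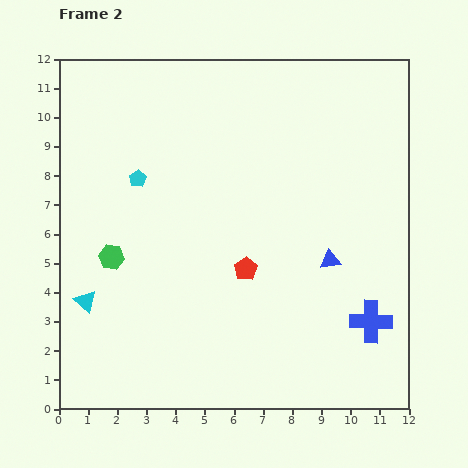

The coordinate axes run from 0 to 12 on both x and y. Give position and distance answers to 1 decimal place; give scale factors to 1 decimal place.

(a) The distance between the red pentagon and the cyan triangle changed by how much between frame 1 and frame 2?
-1.1

Distance in frame 1: 6.7. Distance in frame 2: 5.6.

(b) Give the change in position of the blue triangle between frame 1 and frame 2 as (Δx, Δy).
(-0.1, -2.2)

The blue triangle was at (9.4, 7.3) in frame 1 and (9.3, 5.1) in frame 2.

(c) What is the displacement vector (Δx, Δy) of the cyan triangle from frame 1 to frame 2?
(0.2, 2.5)

The cyan triangle was at (0.7, 1.2) in frame 1 and (0.9, 3.7) in frame 2.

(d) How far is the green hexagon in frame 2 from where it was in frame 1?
3.0

The green hexagon moved from (4.3, 6.8) to (1.8, 5.2), a distance of √(2.5² + 1.6²) ≈ 3.0.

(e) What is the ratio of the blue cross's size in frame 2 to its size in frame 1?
1.6×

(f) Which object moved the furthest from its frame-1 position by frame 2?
the cyan pentagon

(moved 4.7; next 3.0)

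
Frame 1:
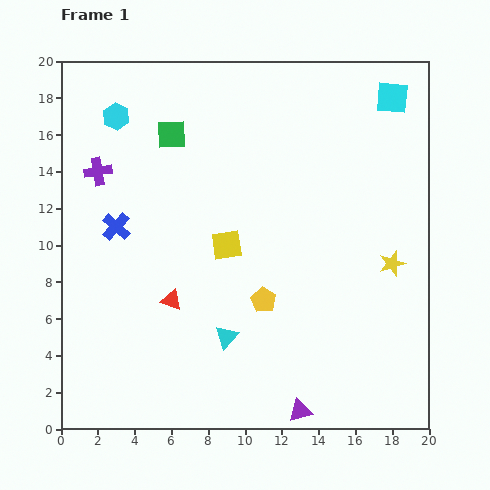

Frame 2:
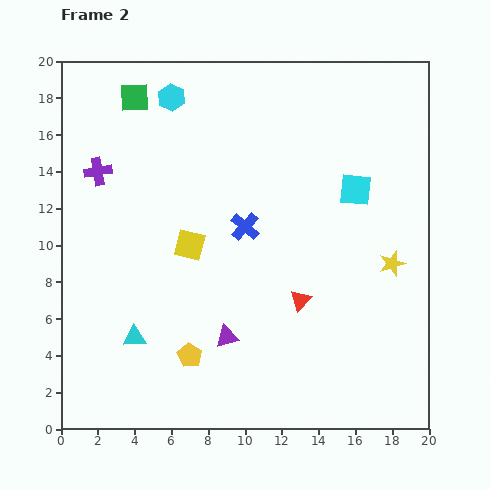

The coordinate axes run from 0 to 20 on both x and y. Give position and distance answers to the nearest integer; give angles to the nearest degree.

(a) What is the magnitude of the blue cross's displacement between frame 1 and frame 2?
7

The blue cross moved from (3, 11) to (10, 11), a distance of √(7² + 0²) ≈ 7.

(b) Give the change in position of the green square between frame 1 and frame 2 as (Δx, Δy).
(-2, 2)

The green square was at (6, 16) in frame 1 and (4, 18) in frame 2.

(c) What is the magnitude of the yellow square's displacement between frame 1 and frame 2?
2

The yellow square moved from (9, 10) to (7, 10), a distance of √(2² + 0²) ≈ 2.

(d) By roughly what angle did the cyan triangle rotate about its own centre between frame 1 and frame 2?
45° clockwise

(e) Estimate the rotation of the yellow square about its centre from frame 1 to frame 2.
23° clockwise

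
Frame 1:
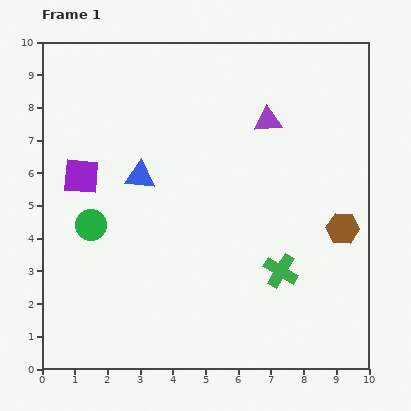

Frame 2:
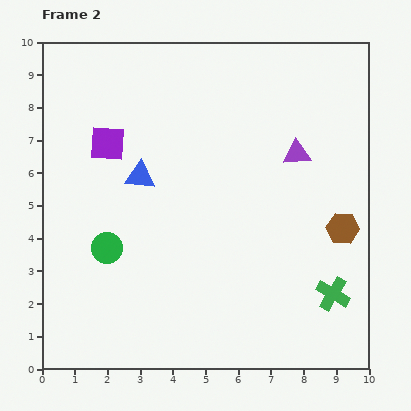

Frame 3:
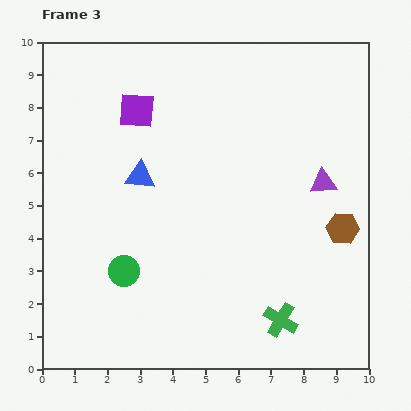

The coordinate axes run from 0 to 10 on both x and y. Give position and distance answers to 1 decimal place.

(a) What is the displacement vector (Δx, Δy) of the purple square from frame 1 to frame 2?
(0.8, 1.0)

The purple square was at (1.2, 5.9) in frame 1 and (2.0, 6.9) in frame 2.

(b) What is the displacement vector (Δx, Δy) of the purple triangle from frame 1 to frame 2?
(0.9, -1.0)

The purple triangle was at (6.9, 7.6) in frame 1 and (7.8, 6.6) in frame 2.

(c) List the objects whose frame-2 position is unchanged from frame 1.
the brown hexagon, the blue triangle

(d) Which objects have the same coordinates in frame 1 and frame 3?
the brown hexagon, the blue triangle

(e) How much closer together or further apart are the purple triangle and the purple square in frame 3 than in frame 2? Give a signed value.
+0.3

Distance in frame 2: 5.8. Distance in frame 3: 6.1.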